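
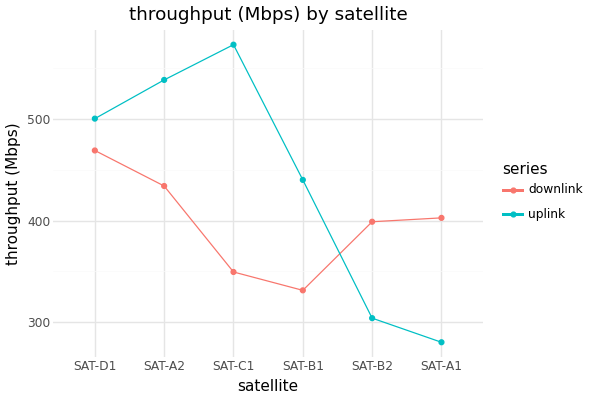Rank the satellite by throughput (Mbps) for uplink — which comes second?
SAT-A2

Top 3 for uplink: SAT-C1 ≈ 575, SAT-A2 ≈ 550, SAT-D1 ≈ 500.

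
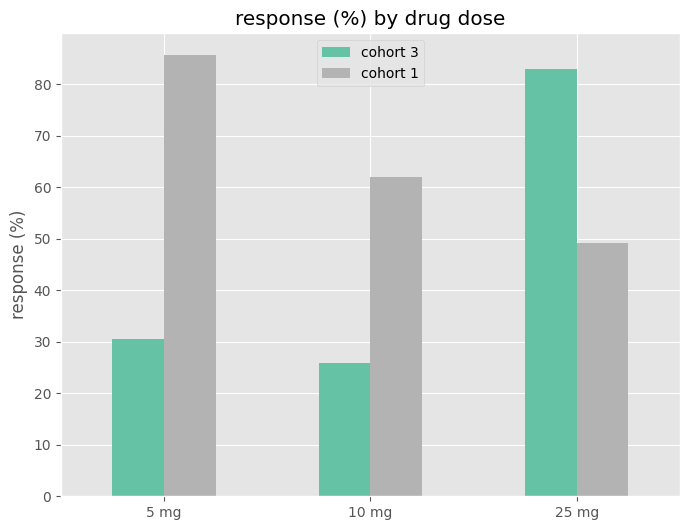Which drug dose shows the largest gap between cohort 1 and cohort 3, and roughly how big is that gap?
5 mg, ≈ 60 %

5 mg: cohort 1 ≈ 90, cohort 3 ≈ 30 → gap ≈ 60. Next-largest (10 mg) is only ≈ 30.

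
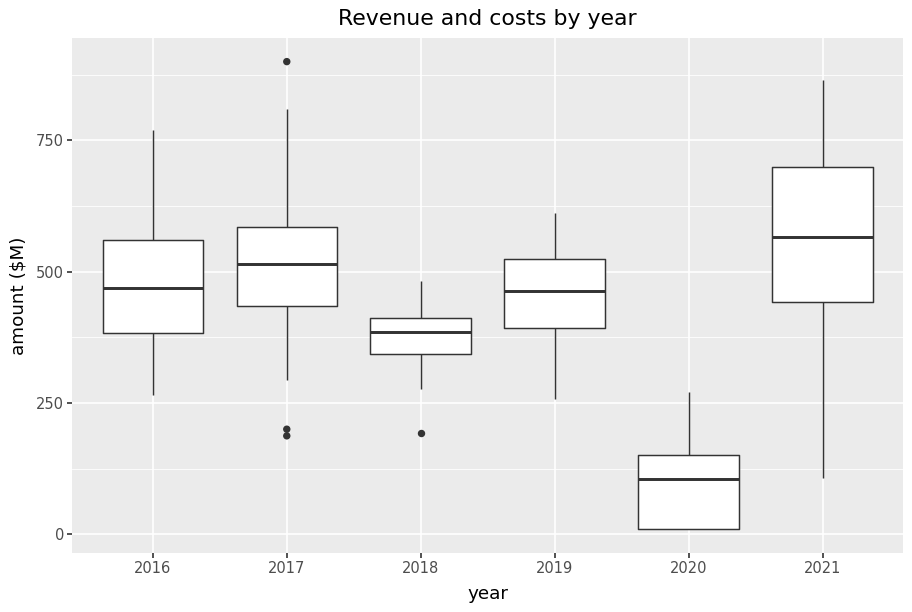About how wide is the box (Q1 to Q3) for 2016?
Q3 ≈ 550, Q1 ≈ 400; IQR ≈ 150.

≈ 150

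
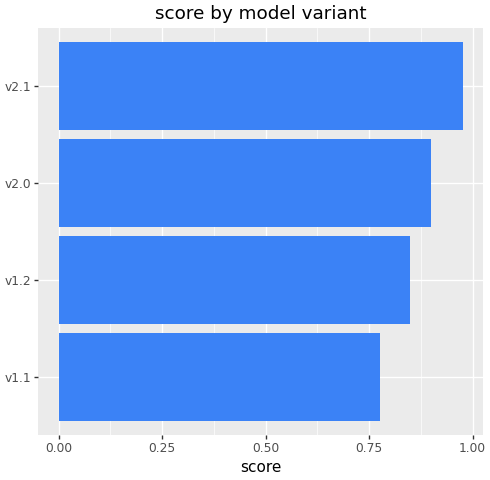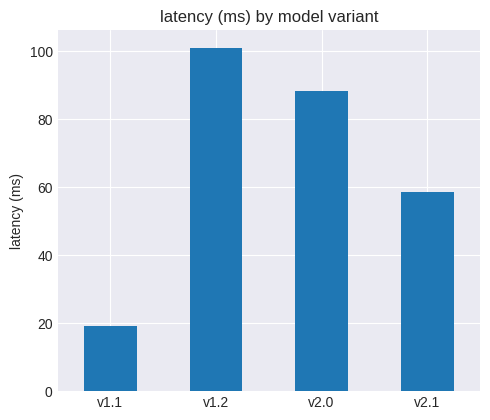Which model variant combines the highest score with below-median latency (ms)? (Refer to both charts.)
v2.1

Chart 2 median latency (ms) ≈ 70; below-median model variants: v1.1, v2.1. Among those, v2.1 has the highest score (≈ 1).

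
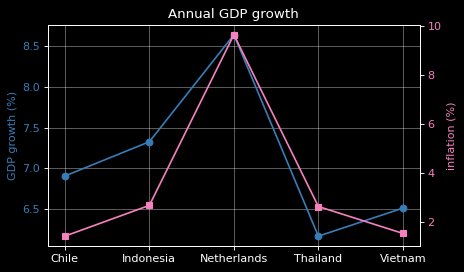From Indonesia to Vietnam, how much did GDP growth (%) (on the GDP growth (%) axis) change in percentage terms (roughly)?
≈ -13.3%

Indonesia ≈ 7.5, Vietnam ≈ 6.5; (6.5 − 7.5) / 7.5 ≈ -13.3%.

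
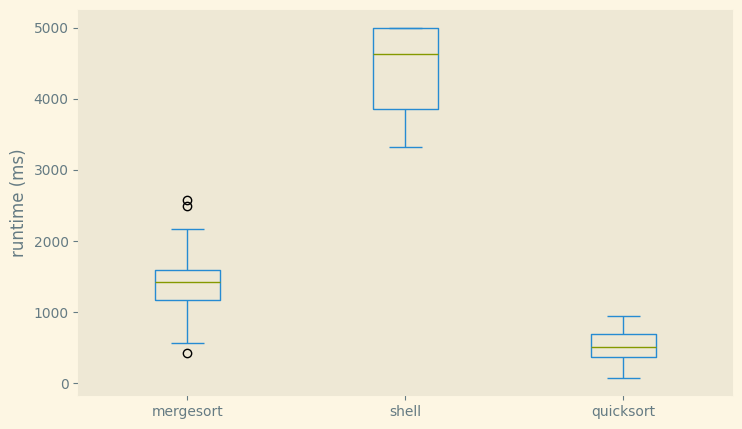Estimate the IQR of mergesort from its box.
Q3 ≈ 1500, Q1 ≈ 1000; IQR ≈ 500.

≈ 500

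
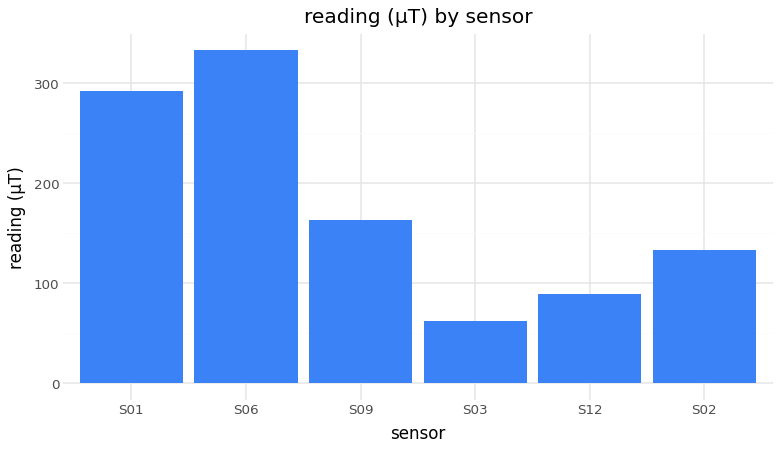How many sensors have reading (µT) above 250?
2

Above 250: S01, S06.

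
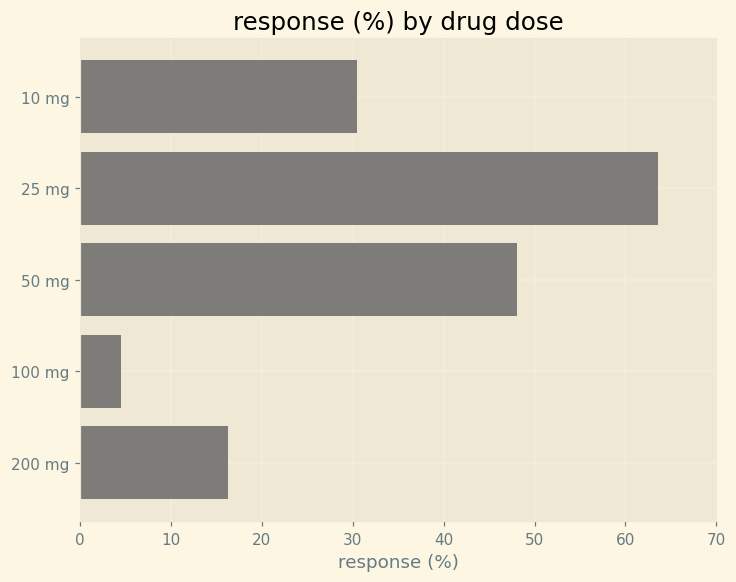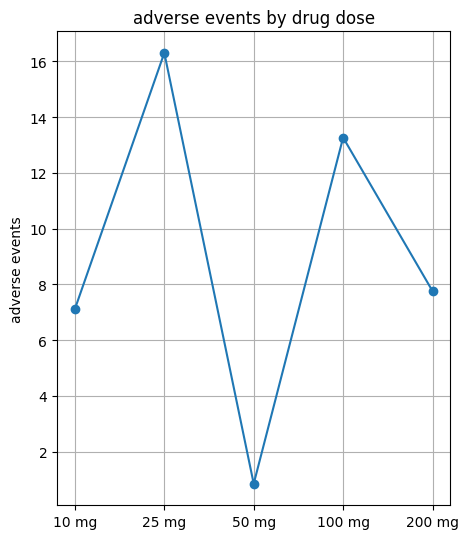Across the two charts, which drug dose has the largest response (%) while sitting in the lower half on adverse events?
Chart 2 median adverse events ≈ 8; below-median drug doses: 10 mg, 50 mg. Among those, 50 mg has the highest response (%) (≈ 50).

50 mg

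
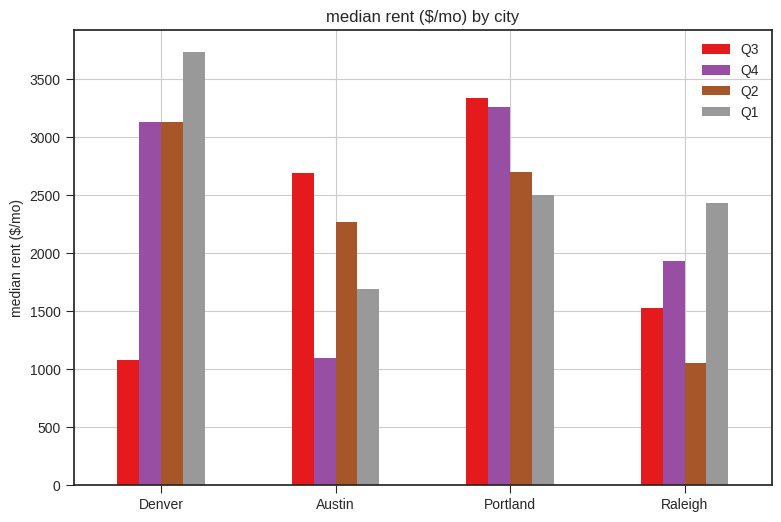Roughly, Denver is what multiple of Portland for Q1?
≈ 1.4×

Denver ≈ 3500, Portland ≈ 2500; 3500/2500 ≈ 1.4.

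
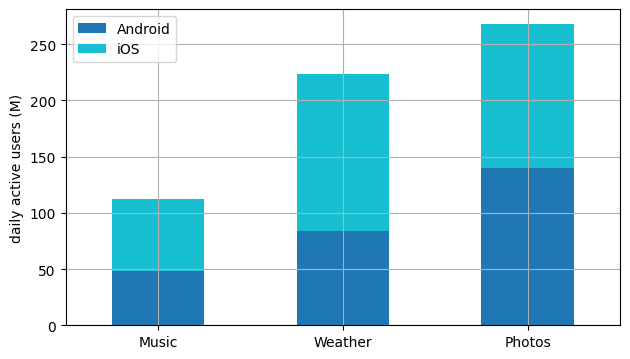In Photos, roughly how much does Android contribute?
Android top ≈ 150, bottom ≈ 0; segment ≈ 150.

≈ 150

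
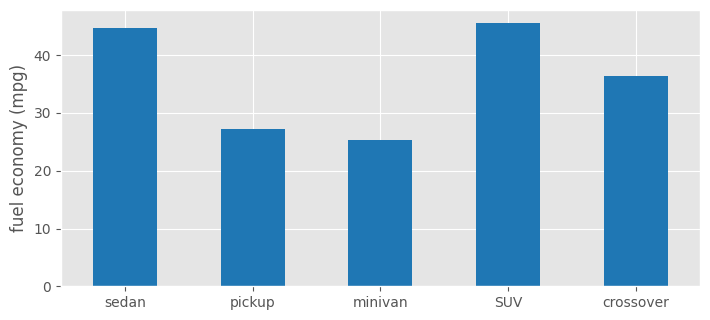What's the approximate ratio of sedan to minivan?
sedan ≈ 45, minivan ≈ 25; 45/25 ≈ 1.8.

≈ 1.8×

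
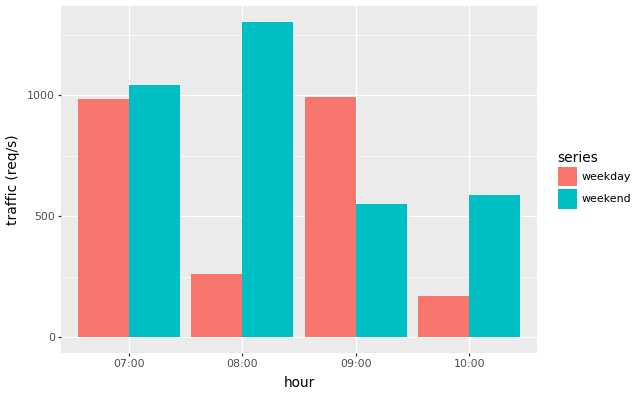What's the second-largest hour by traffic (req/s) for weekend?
Top 3 for weekend: 08:00 ≈ 1400, 07:00 ≈ 1000, 10:00 ≈ 600.

07:00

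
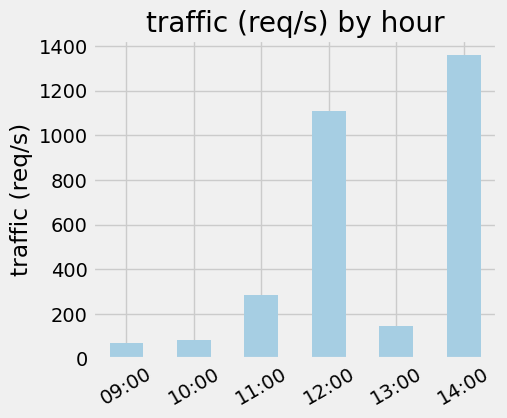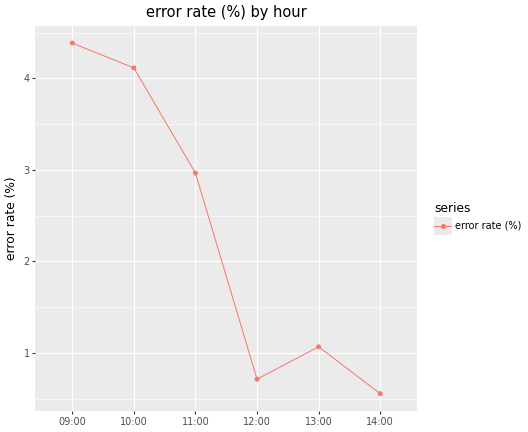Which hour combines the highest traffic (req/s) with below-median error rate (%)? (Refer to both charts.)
Chart 2 median error rate (%) ≈ 2; below-median hours: 12:00, 13:00, 14:00. Among those, 14:00 has the highest traffic (req/s) (≈ 1400).

14:00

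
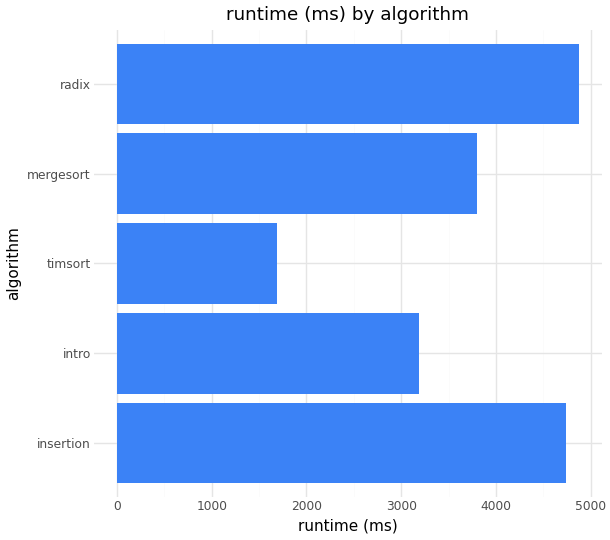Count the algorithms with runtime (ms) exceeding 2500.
Above 2500: insertion, intro, mergesort, radix.

4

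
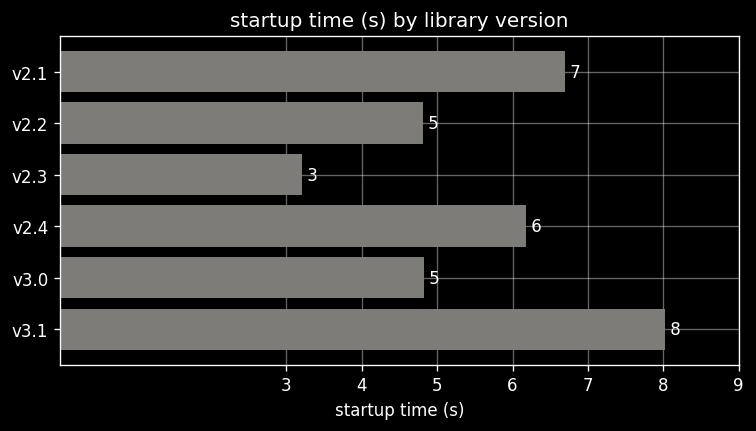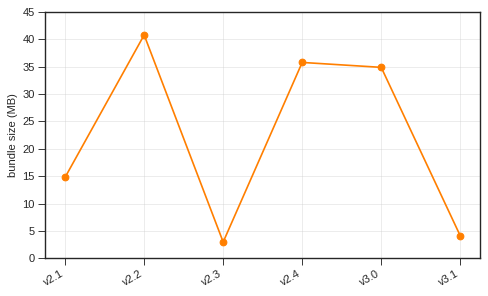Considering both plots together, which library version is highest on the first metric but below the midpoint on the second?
Chart 2 median bundle size (MB) ≈ 25; below-median library versions: v2.1, v2.3, v3.1. Among those, v3.1 has the highest startup time (s) (≈ 8).

v3.1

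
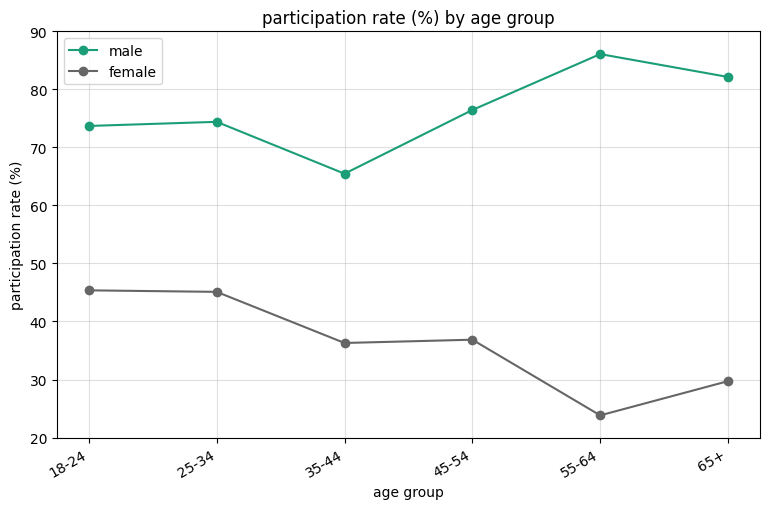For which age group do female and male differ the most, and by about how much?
55-64, ≈ 70 %

55-64: female ≈ 20, male ≈ 90 → gap ≈ 70. Next-largest (65+) is only ≈ 50.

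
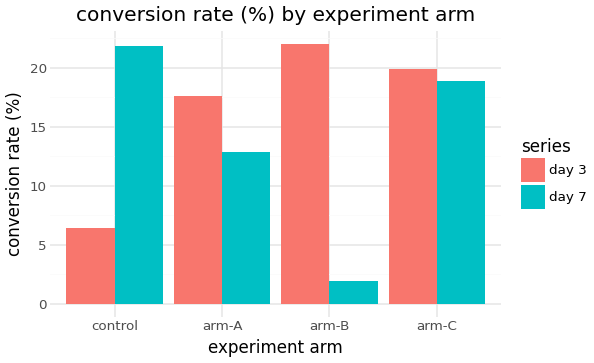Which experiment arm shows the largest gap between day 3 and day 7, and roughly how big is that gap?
arm-B, ≈ 20 %

arm-B: day 3 ≈ 22, day 7 ≈ 2 → gap ≈ 20. Next-largest (control) is only ≈ 16.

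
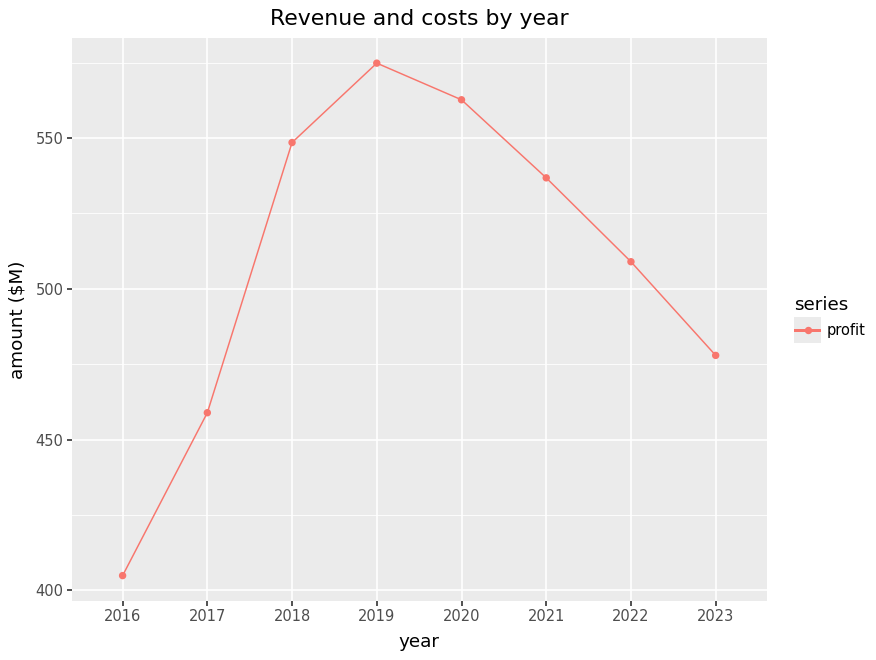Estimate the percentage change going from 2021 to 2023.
≈ -11.1%

2021 ≈ 540, 2023 ≈ 480; (480 − 540) / 540 ≈ -11.1%.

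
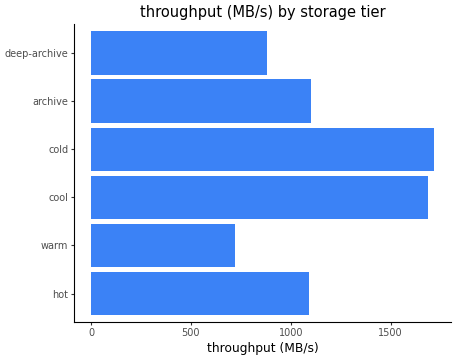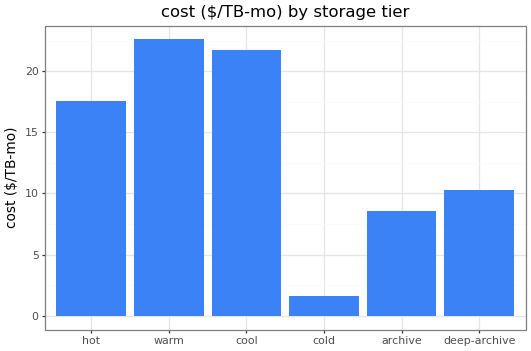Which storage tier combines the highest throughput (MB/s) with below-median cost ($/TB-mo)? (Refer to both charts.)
cold

Chart 2 median cost ($/TB-mo) ≈ 15; below-median storage tiers: cold, archive, deep-archive. Among those, cold has the highest throughput (MB/s) (≈ 1800).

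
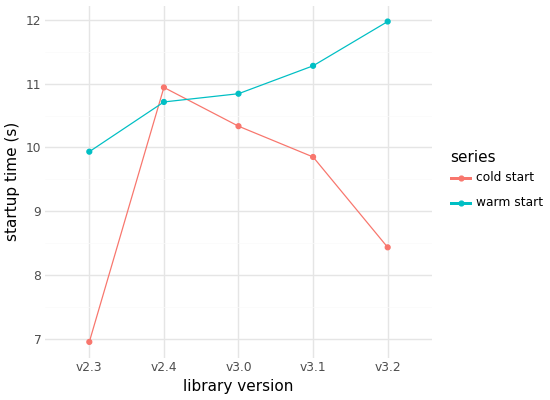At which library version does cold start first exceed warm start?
v2.4

v2.3: cold start ≈ 7.0 vs warm start ≈ 10.0 (not yet); v2.4: cold start ≈ 11.0 vs warm start ≈ 10.5 (first crossover).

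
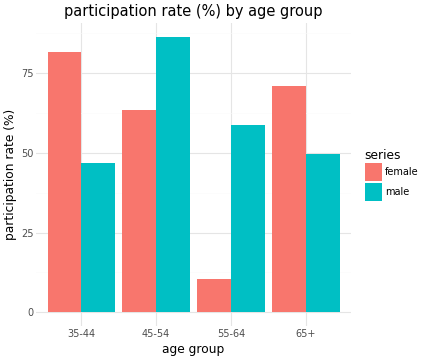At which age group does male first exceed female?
45-54

35-44: male ≈ 50 vs female ≈ 80 (not yet); 45-54: male ≈ 90 vs female ≈ 60 (first crossover).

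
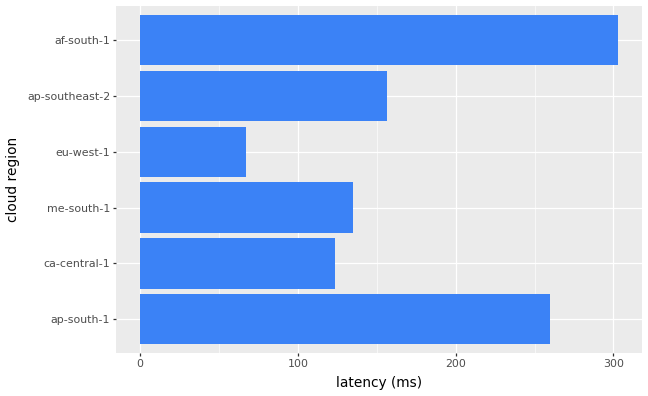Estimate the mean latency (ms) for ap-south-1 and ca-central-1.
≈ 175

(250 + 100) / 2 ≈ 175.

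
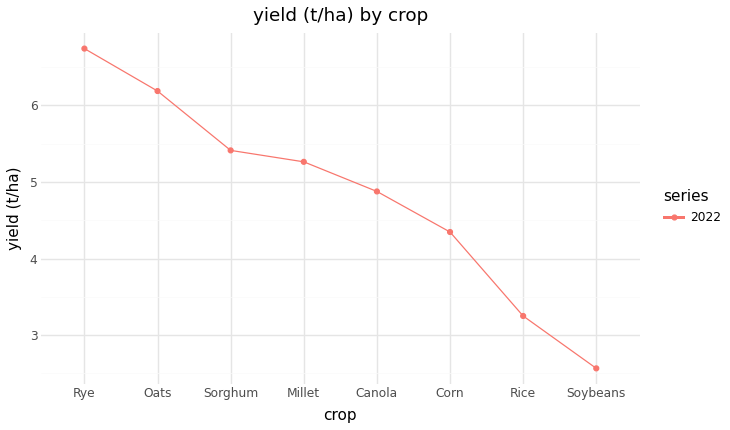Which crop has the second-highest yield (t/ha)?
Top 3: Rye ≈ 6.5, Oats ≈ 6.0, Sorghum ≈ 5.5.

Oats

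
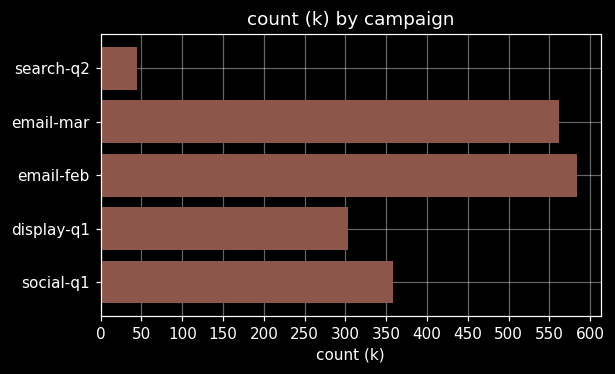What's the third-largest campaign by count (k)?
social-q1

Top 4: email-feb ≈ 600, email-mar ≈ 550, social-q1 ≈ 350, display-q1 ≈ 300.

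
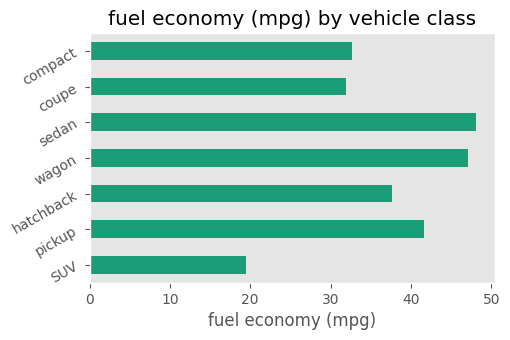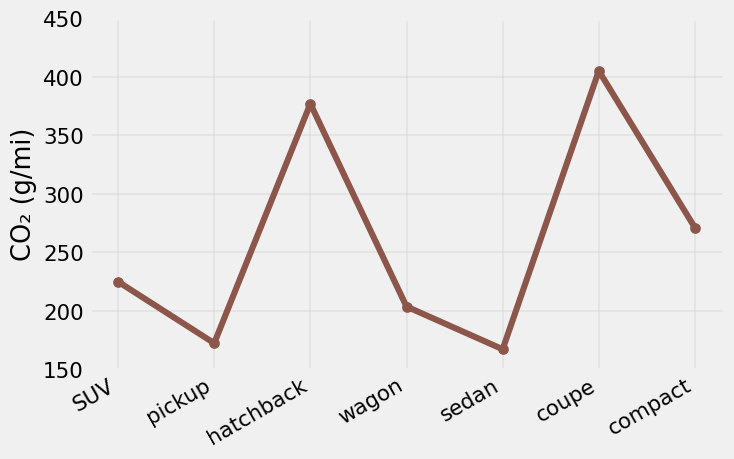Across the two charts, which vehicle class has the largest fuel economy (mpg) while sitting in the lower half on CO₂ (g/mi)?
sedan

Chart 2 median CO₂ (g/mi) ≈ 250; below-median vehicle classes: pickup, wagon, sedan. Among those, sedan has the highest fuel economy (mpg) (≈ 50).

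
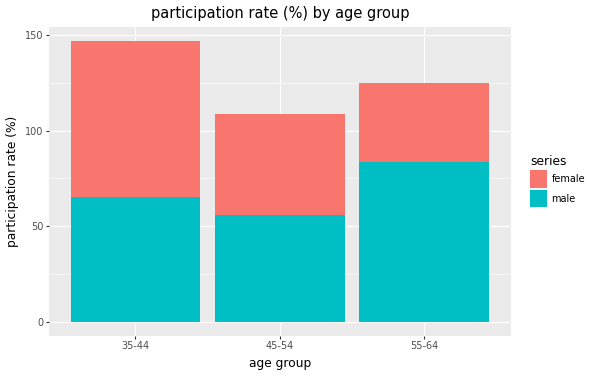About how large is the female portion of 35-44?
female top ≈ 140, bottom ≈ 60; segment ≈ 80.

≈ 80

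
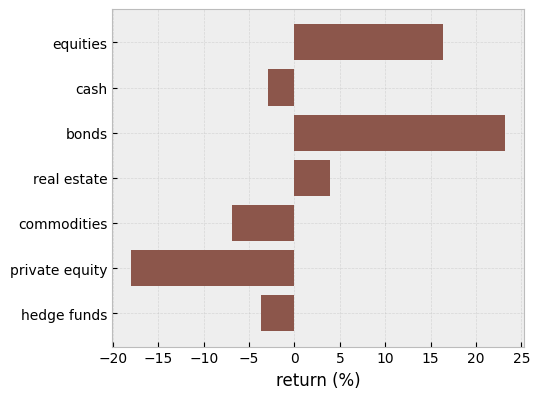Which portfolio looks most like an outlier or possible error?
bonds

bonds ≈ 25; the rest sit between ≈ -20 and ≈ 15.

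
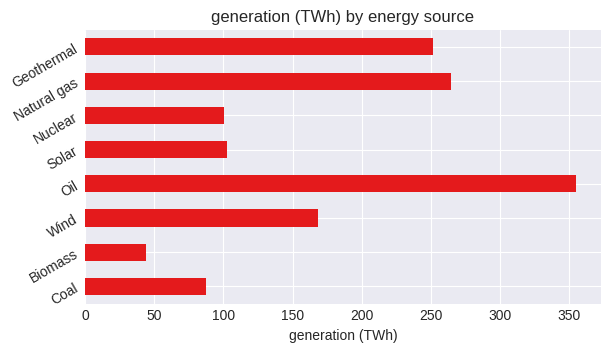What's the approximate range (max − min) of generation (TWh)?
Max Oil ≈ 350, min Biomass ≈ 50; range ≈ 300.

≈ 300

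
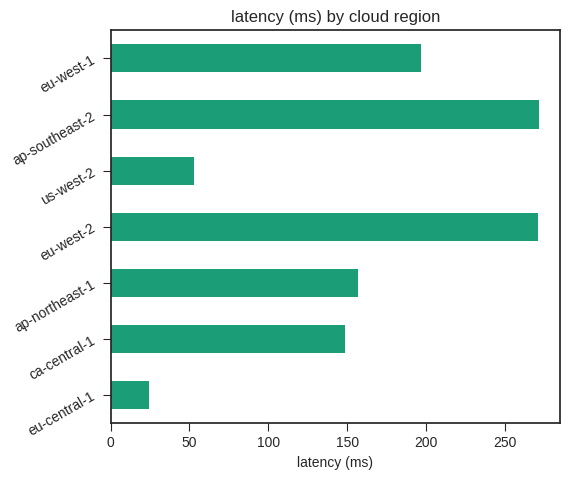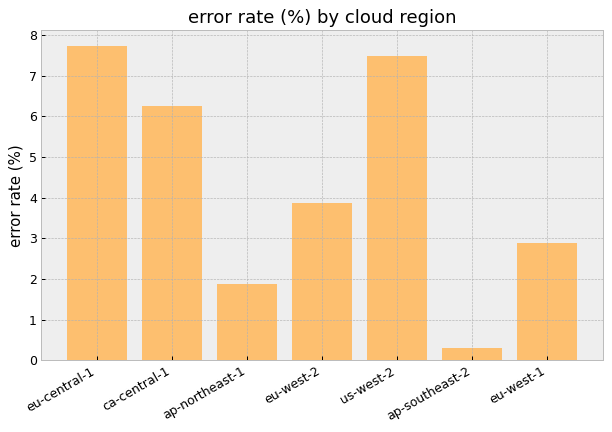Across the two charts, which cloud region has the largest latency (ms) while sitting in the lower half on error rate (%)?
Chart 2 median error rate (%) ≈ 4; below-median cloud regions: ap-northeast-1, ap-southeast-2, eu-west-1. Among those, ap-southeast-2 has the highest latency (ms) (≈ 275).

ap-southeast-2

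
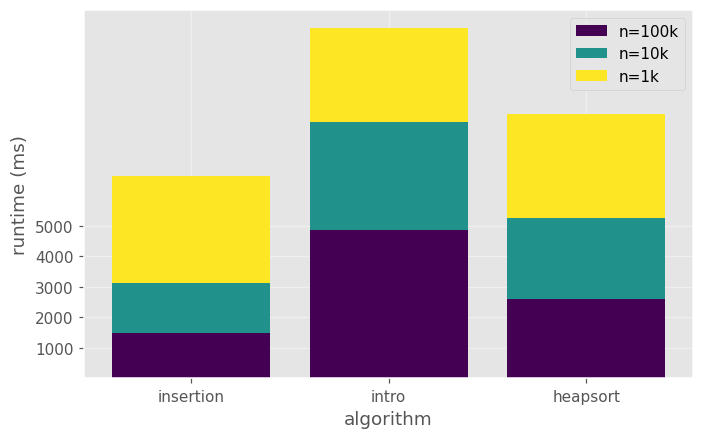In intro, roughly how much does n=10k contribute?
n=10k top ≈ 8000, bottom ≈ 5000; segment ≈ 3000.

≈ 3000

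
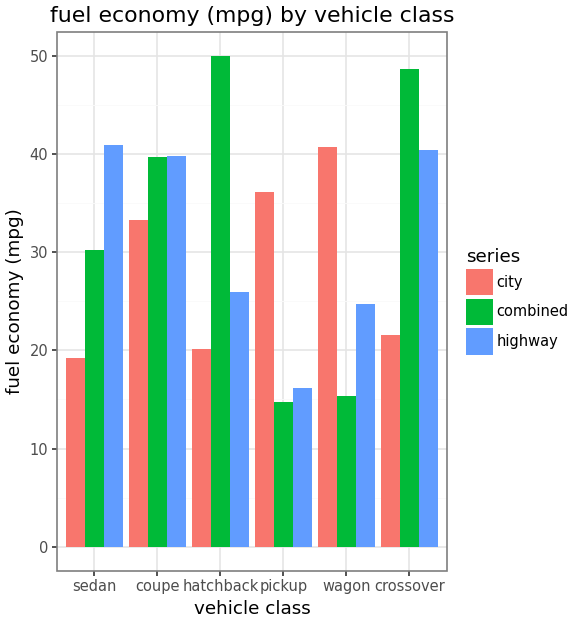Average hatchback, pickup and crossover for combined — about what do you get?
(50 + 15 + 50) / 3 ≈ 38.

≈ 38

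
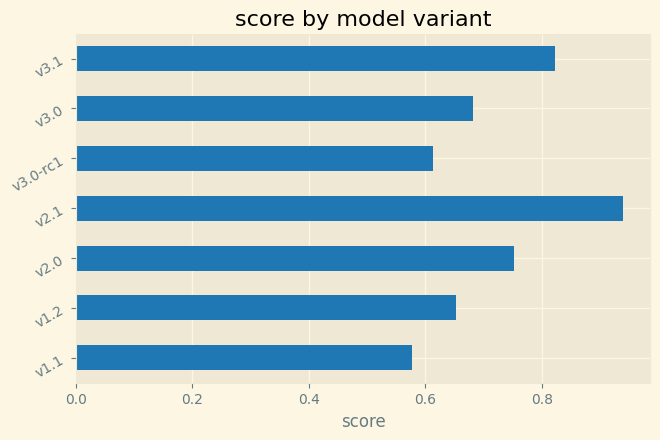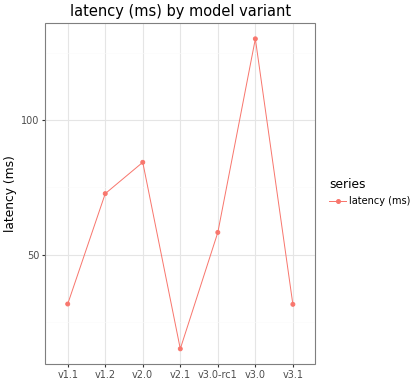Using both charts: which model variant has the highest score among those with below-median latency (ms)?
Chart 2 median latency (ms) ≈ 60; below-median model variants: v1.1, v2.1, v3.1. Among those, v2.1 has the highest score (≈ 0.9).

v2.1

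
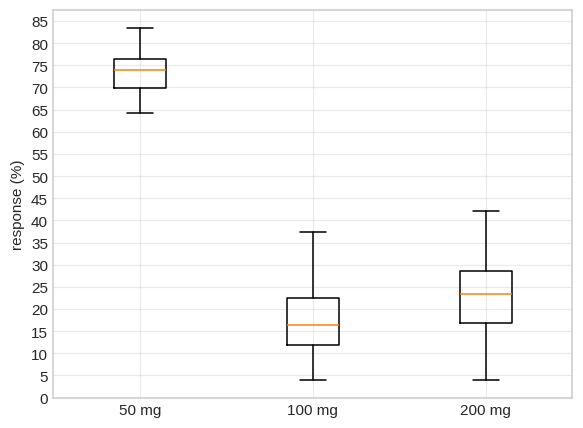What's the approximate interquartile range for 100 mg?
Q3 ≈ 20, Q1 ≈ 10; IQR ≈ 10.

≈ 10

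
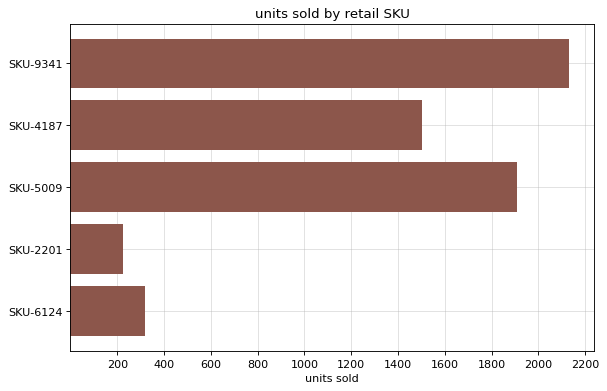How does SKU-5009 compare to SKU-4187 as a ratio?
SKU-5009 ≈ 2000, SKU-4187 ≈ 1600; 2000/1600 ≈ 1.25.

≈ 1.25×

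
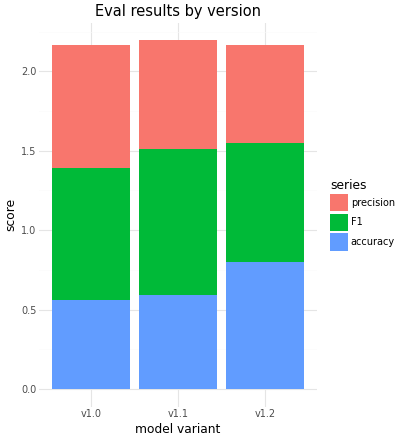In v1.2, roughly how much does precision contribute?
≈ 0.6

precision top ≈ 2.2, bottom ≈ 1.6; segment ≈ 0.6.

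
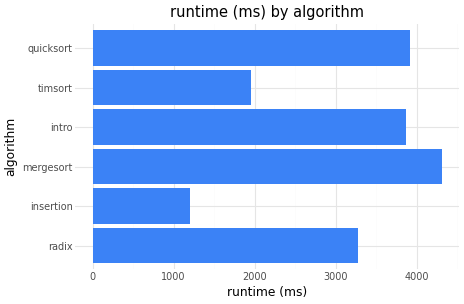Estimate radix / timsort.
≈ 1.75×

radix ≈ 3500, timsort ≈ 2000; 3500/2000 ≈ 1.75.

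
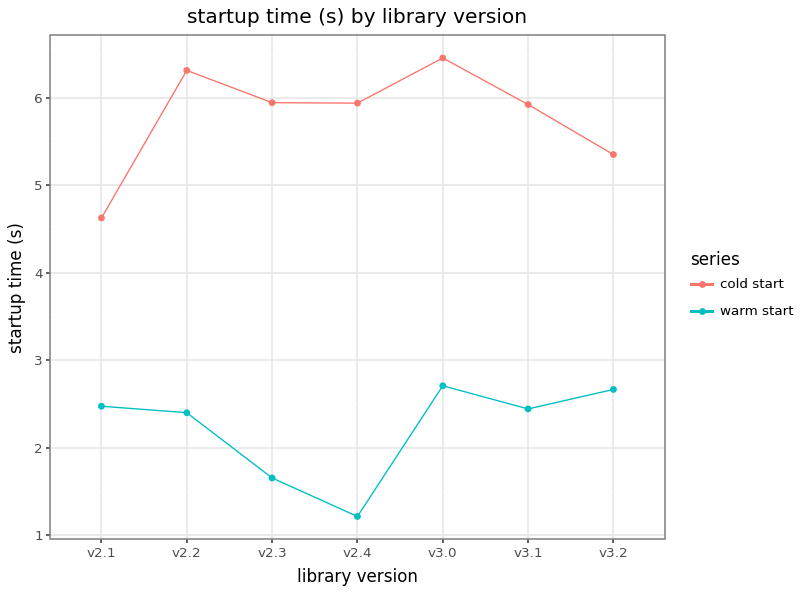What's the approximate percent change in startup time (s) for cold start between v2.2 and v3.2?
≈ -15.4%

v2.2 ≈ 6.5, v3.2 ≈ 5.5; (5.5 − 6.5) / 6.5 ≈ -15.4%.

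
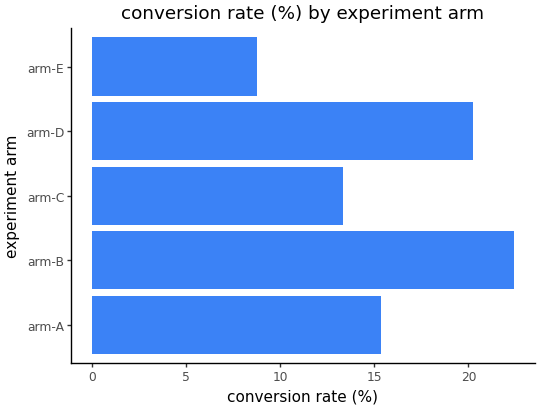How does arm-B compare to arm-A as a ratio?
arm-B ≈ 22, arm-A ≈ 16; 22/16 ≈ 1.38.

≈ 1.38×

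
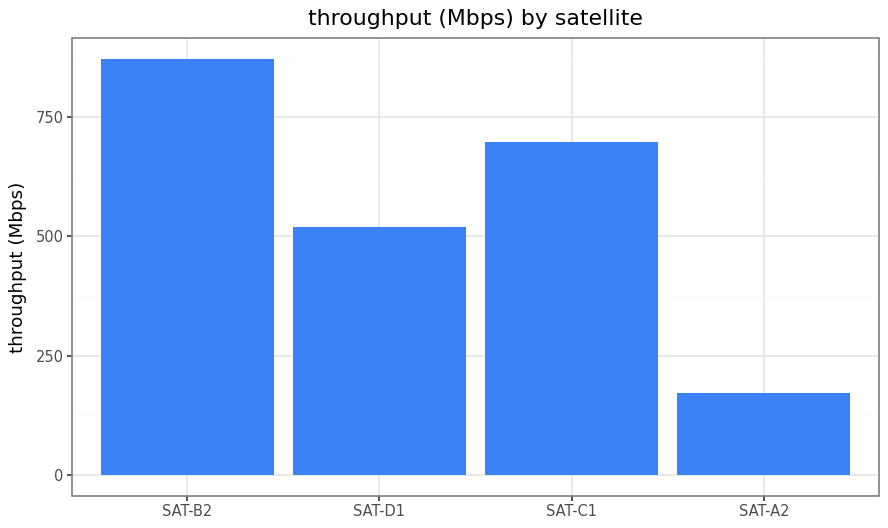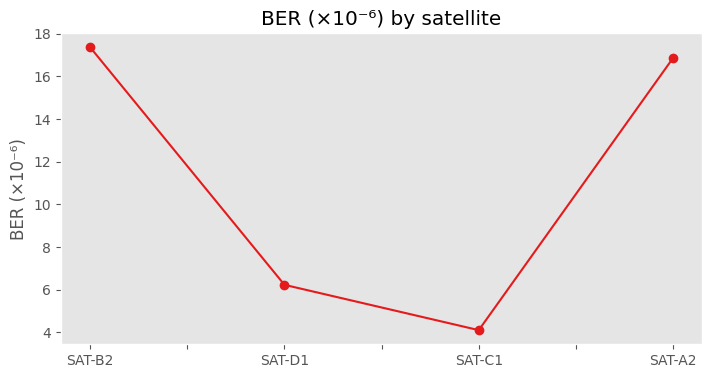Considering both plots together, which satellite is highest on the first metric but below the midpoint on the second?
Chart 2 median BER (×10⁻⁶) ≈ 12; below-median satellites: SAT-D1, SAT-C1. Among those, SAT-C1 has the highest throughput (Mbps) (≈ 700).

SAT-C1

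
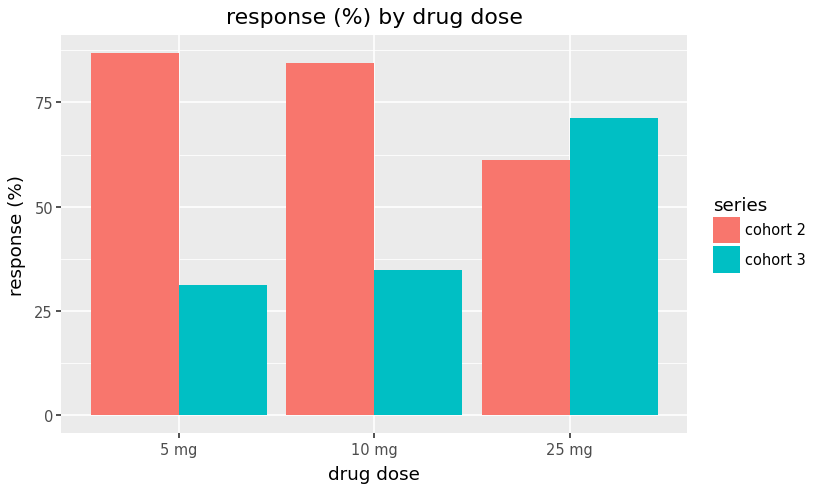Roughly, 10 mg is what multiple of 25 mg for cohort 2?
10 mg ≈ 80, 25 mg ≈ 60; 80/60 ≈ 1.33.

≈ 1.33×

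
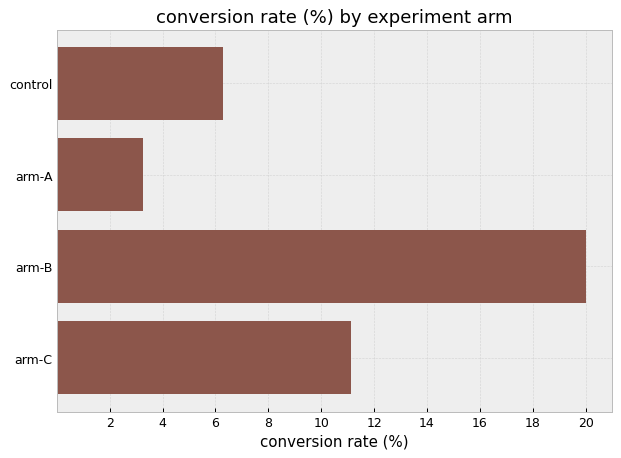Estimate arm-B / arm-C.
arm-B ≈ 20, arm-C ≈ 12; 20/12 ≈ 1.67.

≈ 1.67×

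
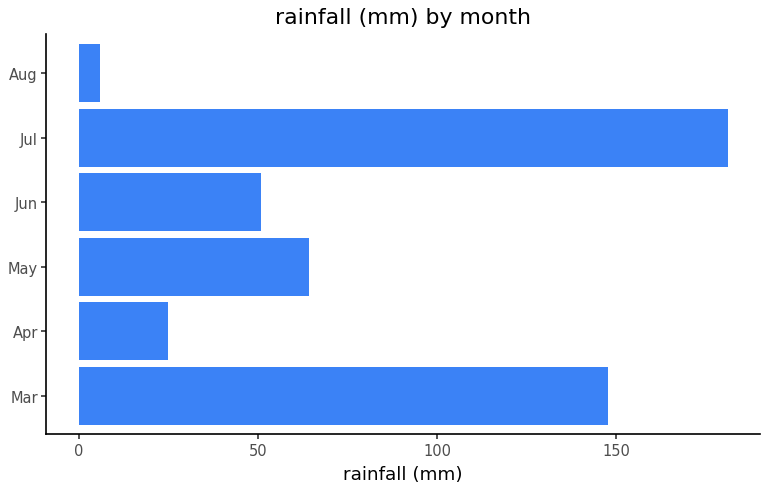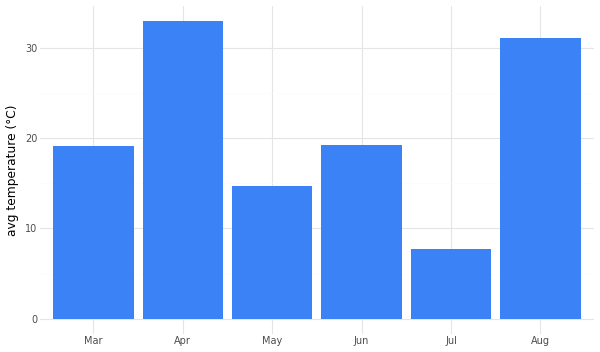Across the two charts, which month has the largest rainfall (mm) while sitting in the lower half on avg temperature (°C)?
Chart 2 median avg temperature (°C) ≈ 20; below-median months: Mar, May, Jul. Among those, Jul has the highest rainfall (mm) (≈ 180).

Jul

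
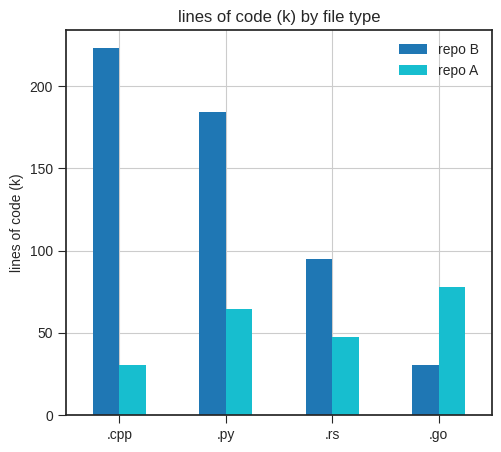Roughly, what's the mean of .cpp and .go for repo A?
≈ 60

(40 + 80) / 2 ≈ 60.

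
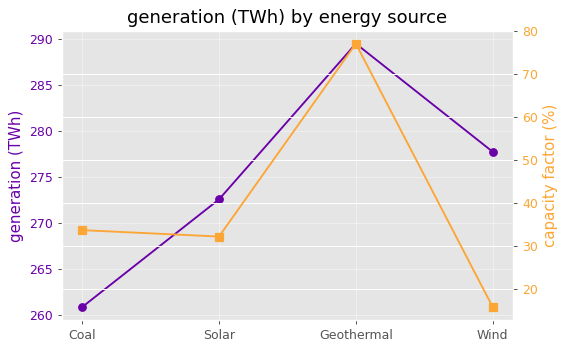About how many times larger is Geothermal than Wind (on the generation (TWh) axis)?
≈ 1.04×

Geothermal ≈ 290, Wind ≈ 280; 290/280 ≈ 1.04.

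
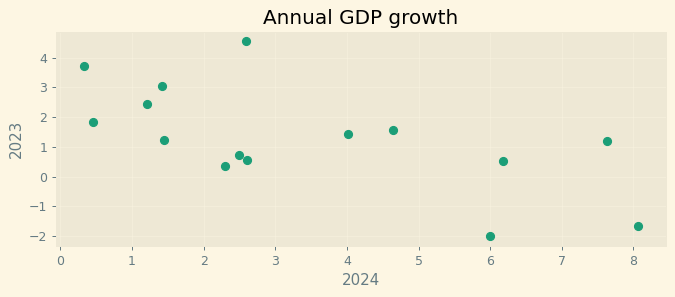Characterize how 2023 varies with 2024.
negative, moderate

Points are negatively correlated; moderate (|r| ≈ 0.6).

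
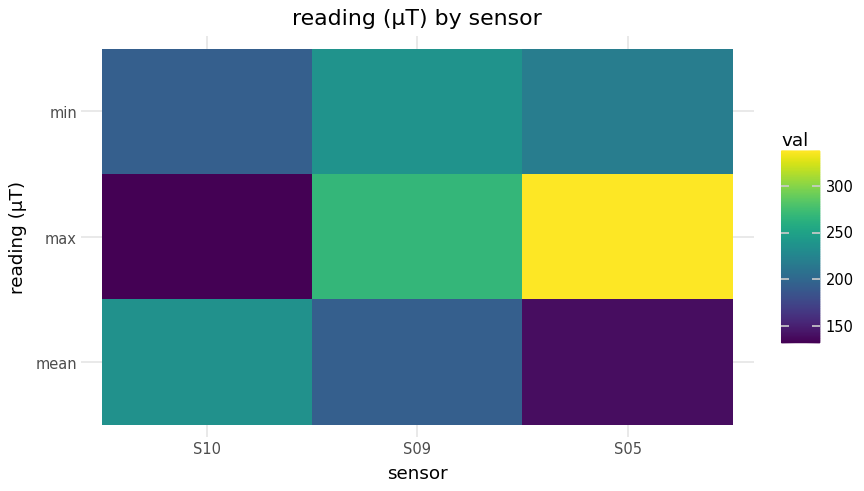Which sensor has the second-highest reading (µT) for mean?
Top 3 for mean: S10 ≈ 240, S09 ≈ 200, S05 ≈ 140.

S09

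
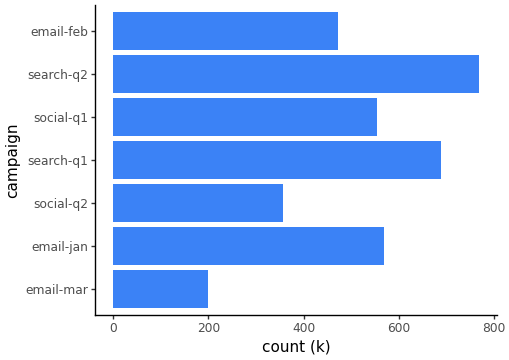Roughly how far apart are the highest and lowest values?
Max search-q2 ≈ 800, min email-mar ≈ 200; range ≈ 600.

≈ 600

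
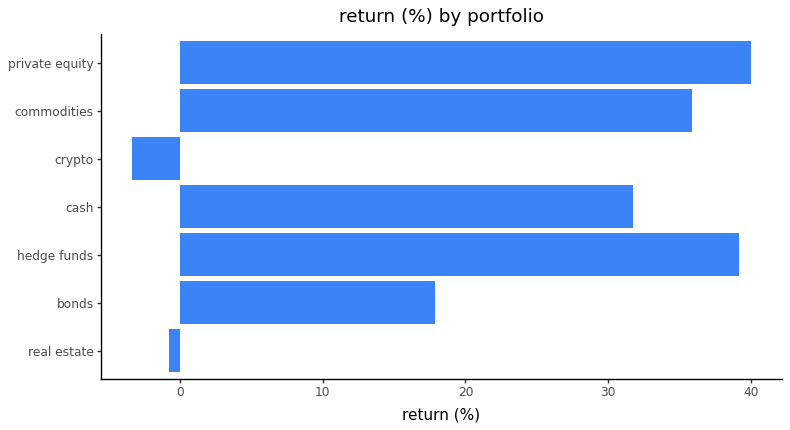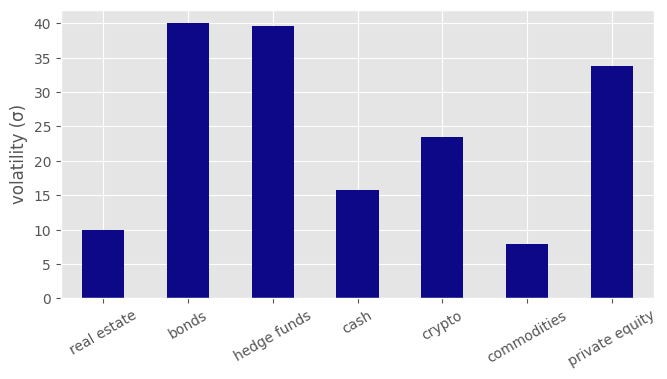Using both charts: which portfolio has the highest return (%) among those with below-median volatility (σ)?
Chart 2 median volatility (σ) ≈ 25; below-median portfolios: real estate, cash, commodities. Among those, commodities has the highest return (%) (≈ 35).

commodities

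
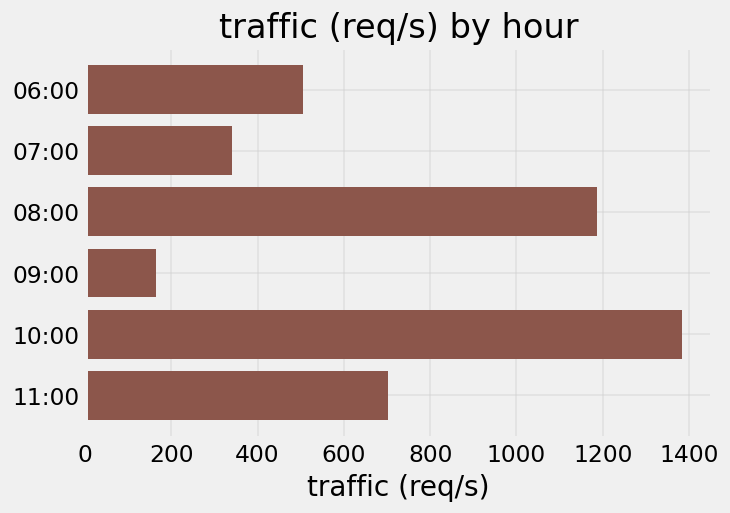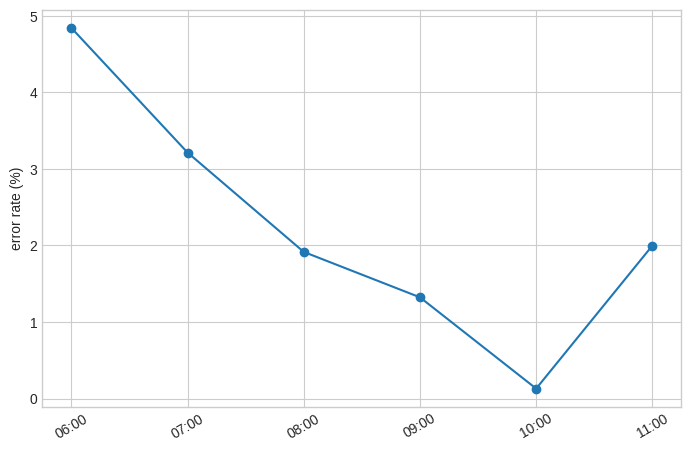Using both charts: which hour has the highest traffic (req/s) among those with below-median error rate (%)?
10:00

Chart 2 median error rate (%) ≈ 2; below-median hours: 08:00, 09:00, 10:00. Among those, 10:00 has the highest traffic (req/s) (≈ 1400).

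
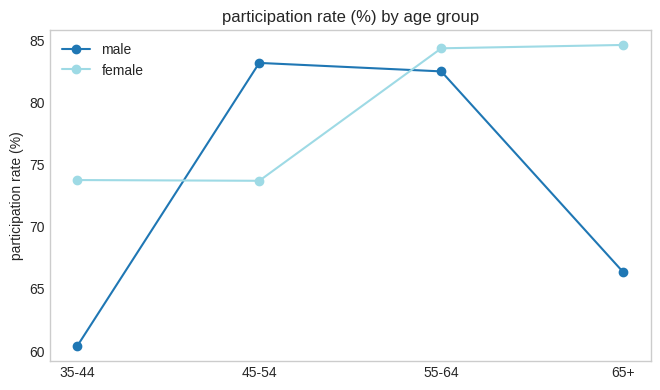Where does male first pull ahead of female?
45-54

35-44: male ≈ 60 vs female ≈ 75 (not yet); 45-54: male ≈ 85 vs female ≈ 75 (first crossover).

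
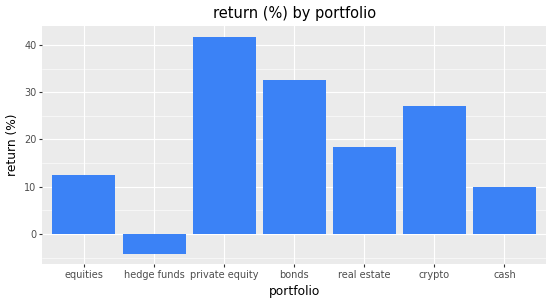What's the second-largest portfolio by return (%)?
bonds

Top 3: private equity ≈ 40, bonds ≈ 35, crypto ≈ 25.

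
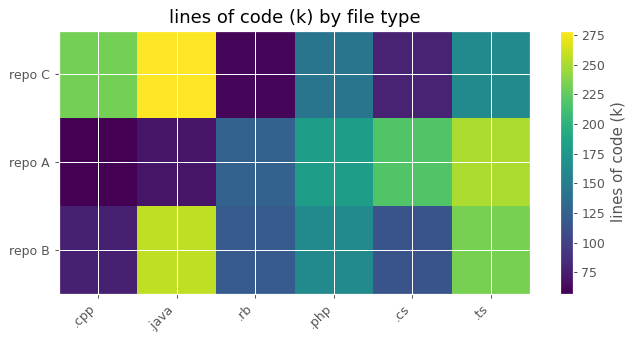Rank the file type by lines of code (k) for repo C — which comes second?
Top 3 for repo C: .java ≈ 280, .cpp ≈ 240, .ts ≈ 160.

.cpp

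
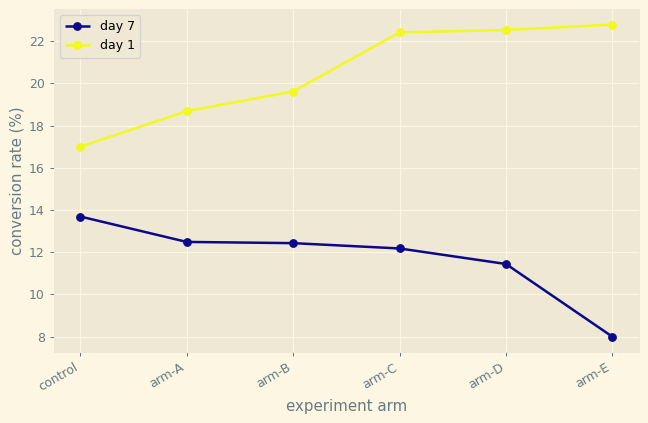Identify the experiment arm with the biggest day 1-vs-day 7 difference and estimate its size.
arm-E, ≈ 14 %

arm-E: day 1 ≈ 22, day 7 ≈ 8 → gap ≈ 14. Next-largest (arm-D) is only ≈ 10.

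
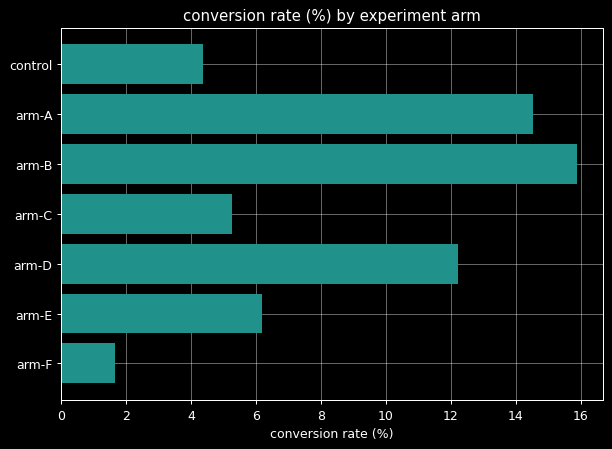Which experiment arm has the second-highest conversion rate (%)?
Top 3: arm-B ≈ 16, arm-A ≈ 14, arm-D ≈ 12.

arm-A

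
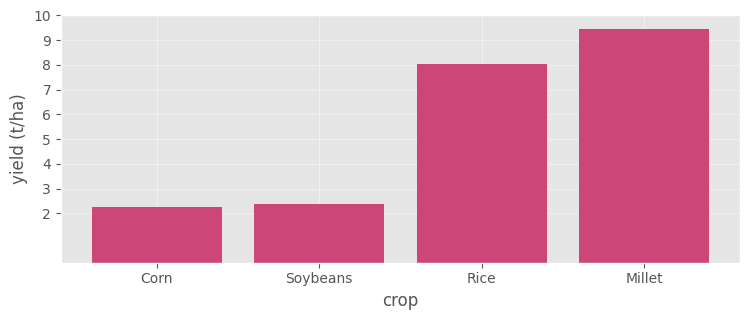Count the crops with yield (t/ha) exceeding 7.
Above 7: Rice, Millet.

2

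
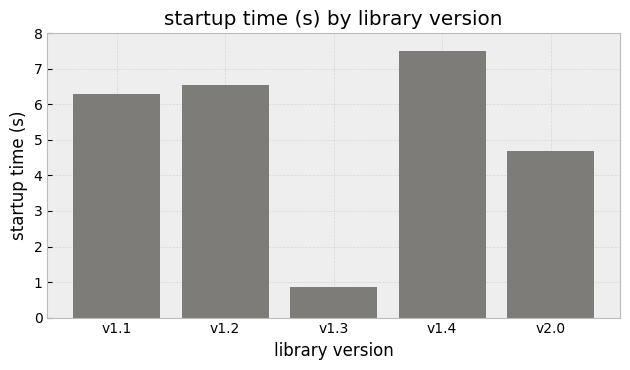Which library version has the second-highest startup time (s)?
v1.2

Top 3: v1.4 ≈ 8, v1.2 ≈ 7, v1.1 ≈ 6.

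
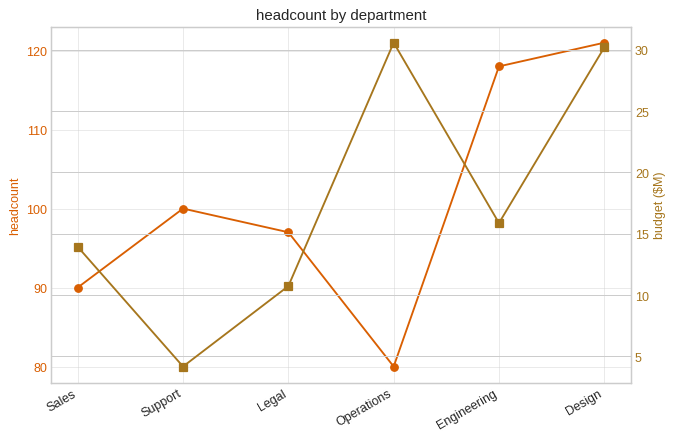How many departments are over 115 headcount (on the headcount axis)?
2

Above 115: Engineering, Design.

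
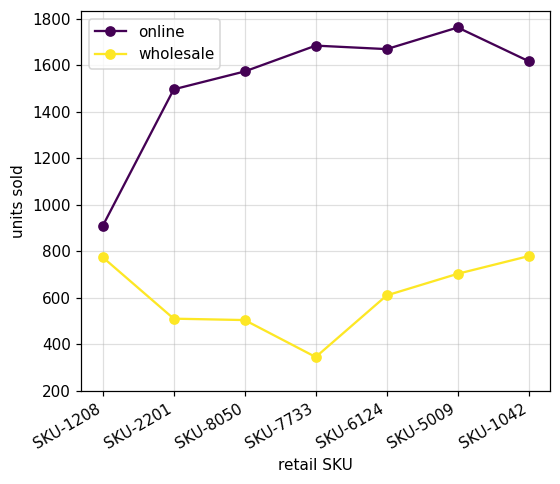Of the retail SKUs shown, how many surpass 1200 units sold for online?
6

Above 1200: SKU-2201, SKU-8050, SKU-7733, SKU-6124, SKU-5009, SKU-1042.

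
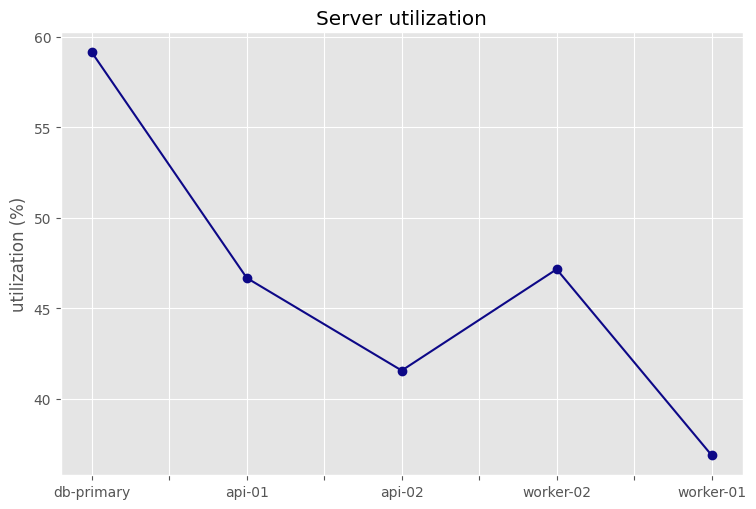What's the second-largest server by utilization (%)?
worker-02

Top 3: db-primary ≈ 60, worker-02 ≈ 48, api-01 ≈ 46.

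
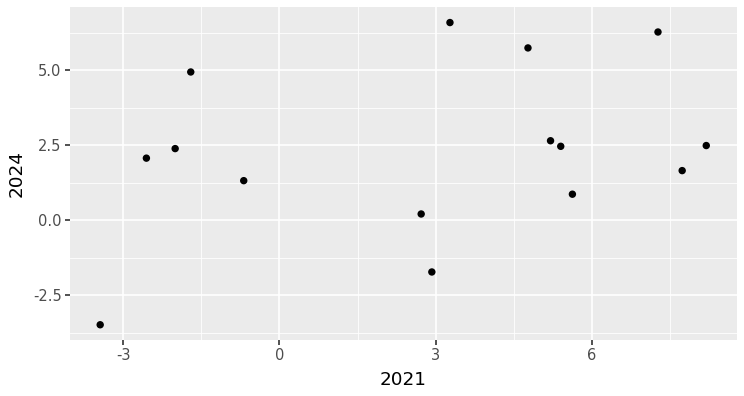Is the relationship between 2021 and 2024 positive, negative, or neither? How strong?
Points are positively correlated; weak (|r| ≈ 0.3).

positive, weak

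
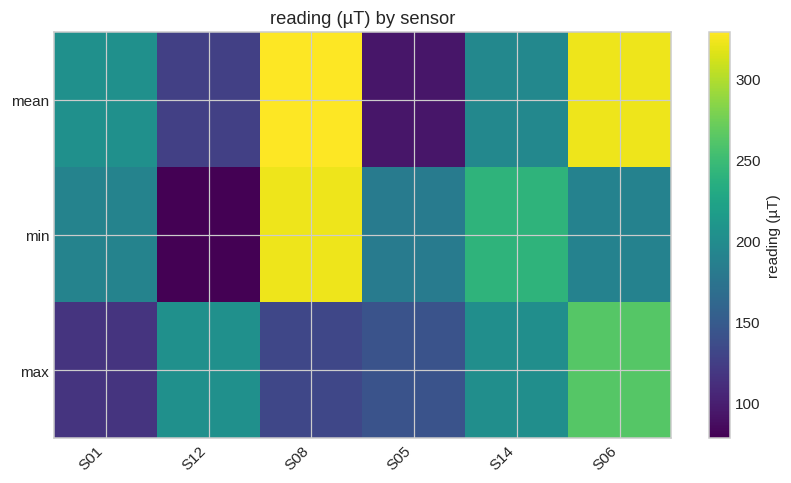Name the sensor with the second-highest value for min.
S14

Top 3 for min: S08 ≈ 325, S14 ≈ 250, S01 ≈ 200.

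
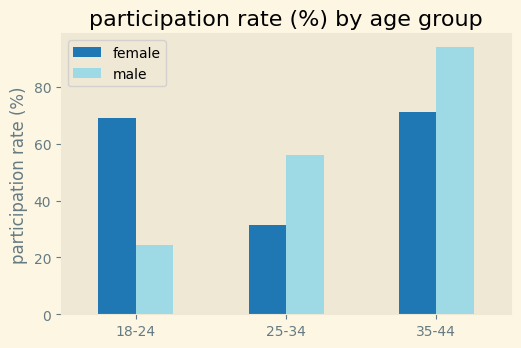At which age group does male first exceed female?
25-34

18-24: male ≈ 20 vs female ≈ 70 (not yet); 25-34: male ≈ 60 vs female ≈ 30 (first crossover).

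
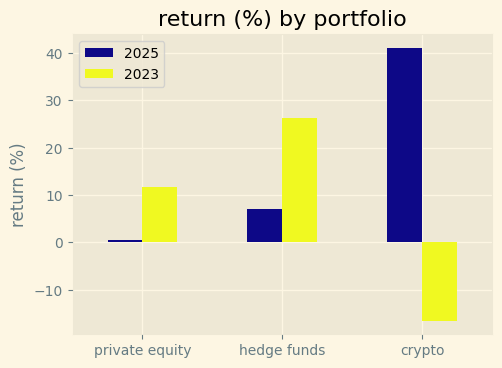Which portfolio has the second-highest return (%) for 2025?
Top 3 for 2025: crypto ≈ 40, hedge funds ≈ 5, private equity ≈ 0.

hedge funds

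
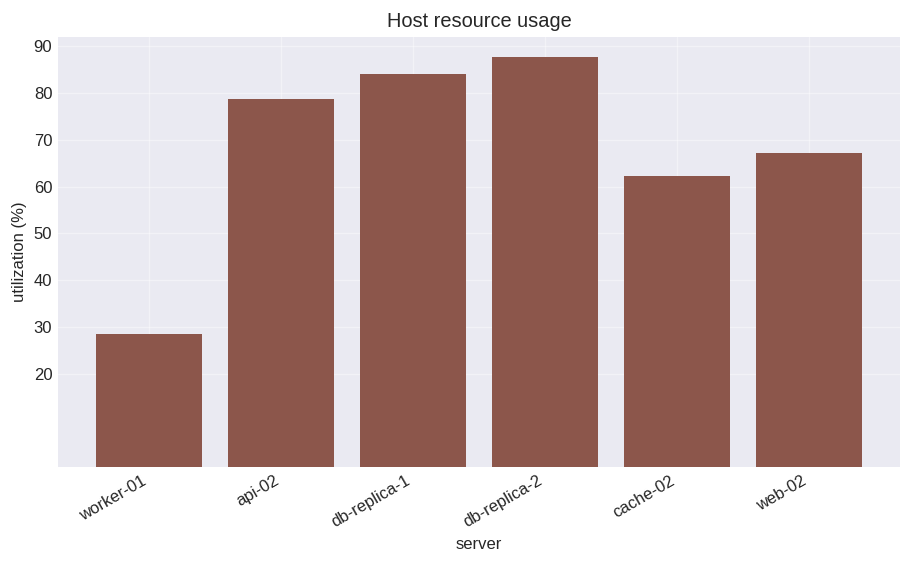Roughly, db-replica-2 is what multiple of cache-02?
≈ 1.5×

db-replica-2 ≈ 90, cache-02 ≈ 60; 90/60 ≈ 1.5.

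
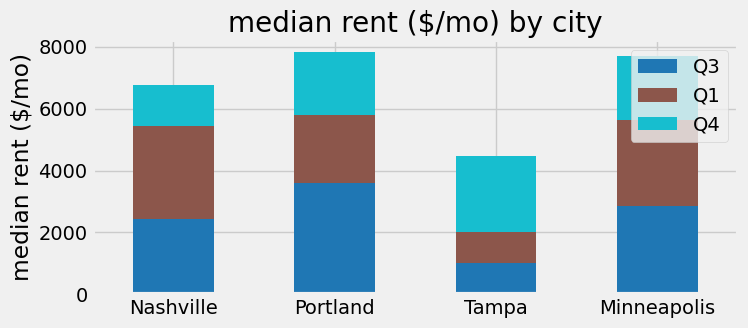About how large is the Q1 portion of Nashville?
Q1 top ≈ 5000, bottom ≈ 2000; segment ≈ 3000.

≈ 3000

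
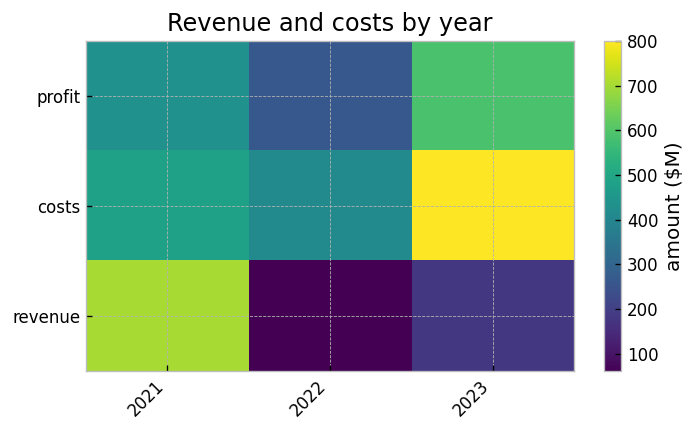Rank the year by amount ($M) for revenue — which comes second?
2023

Top 3 for revenue: 2021 ≈ 700, 2023 ≈ 200, 2022 ≈ 100.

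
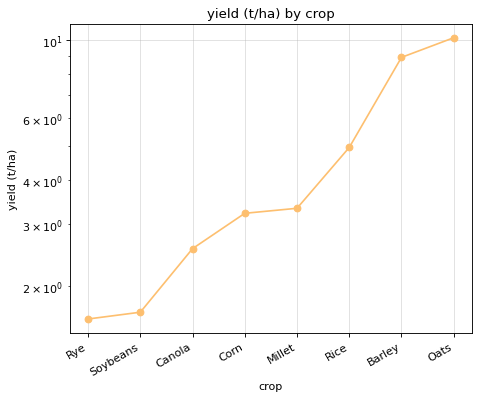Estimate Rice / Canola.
Rice ≈ 5, Canola ≈ 3; 5/3 ≈ 1.67.

≈ 1.67×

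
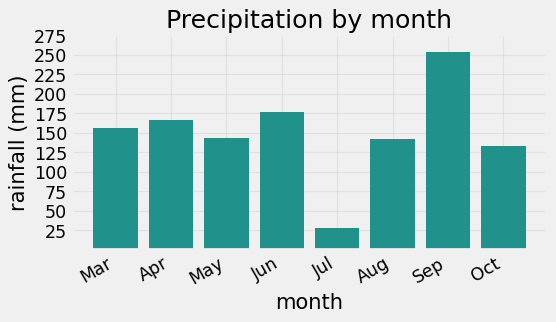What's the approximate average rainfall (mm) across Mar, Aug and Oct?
(150 + 150 + 125) / 3 ≈ 142.

≈ 142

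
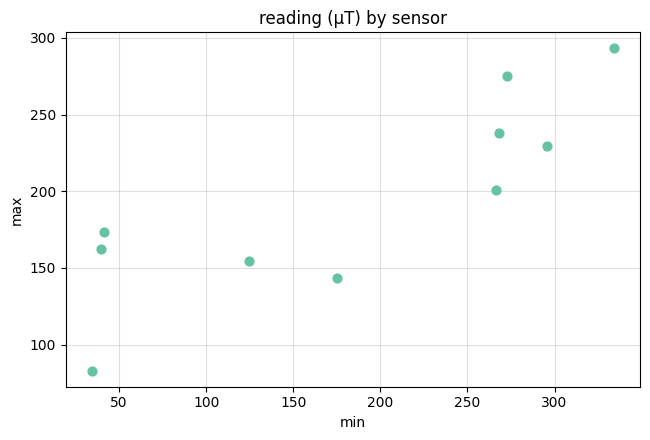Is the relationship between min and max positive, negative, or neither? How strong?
Points are positively correlated; strong (|r| ≈ 0.8).

positive, strong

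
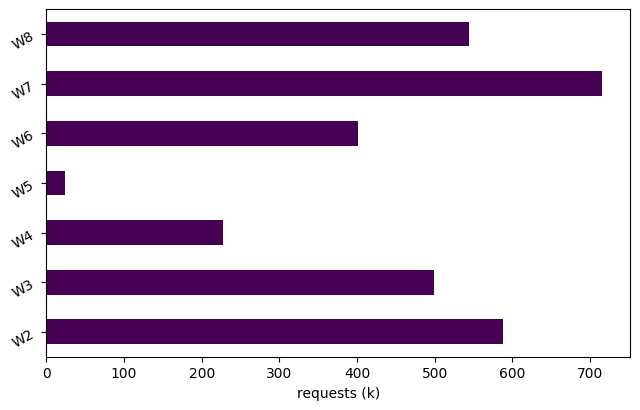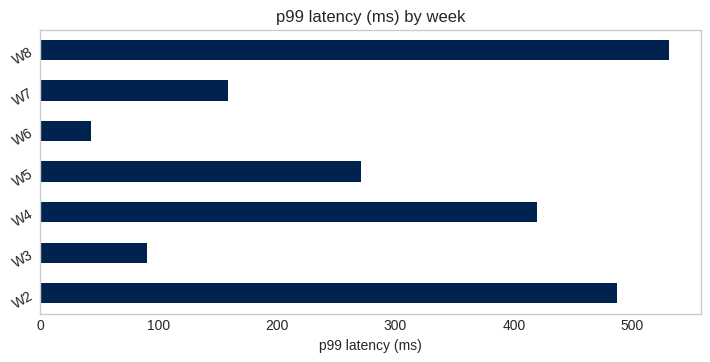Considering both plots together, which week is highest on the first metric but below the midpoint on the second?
Chart 2 median p99 latency (ms) ≈ 250; below-median weeks: W3, W6, W7. Among those, W7 has the highest requests (k) (≈ 700).

W7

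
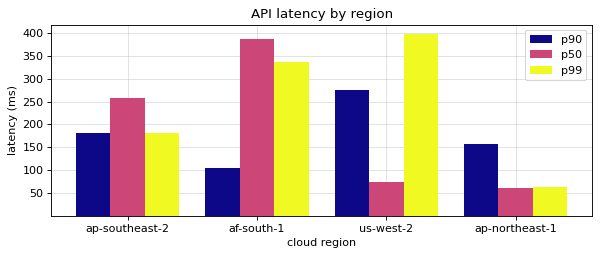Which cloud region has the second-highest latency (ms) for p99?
Top 3 for p99: us-west-2 ≈ 400, af-south-1 ≈ 350, ap-southeast-2 ≈ 200.

af-south-1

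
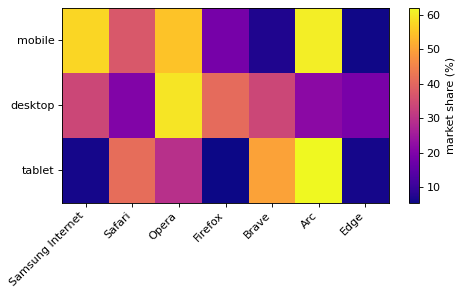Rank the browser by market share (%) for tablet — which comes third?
Top 4 for tablet: Arc ≈ 60, Brave ≈ 50, Safari ≈ 40, Opera ≈ 30.

Safari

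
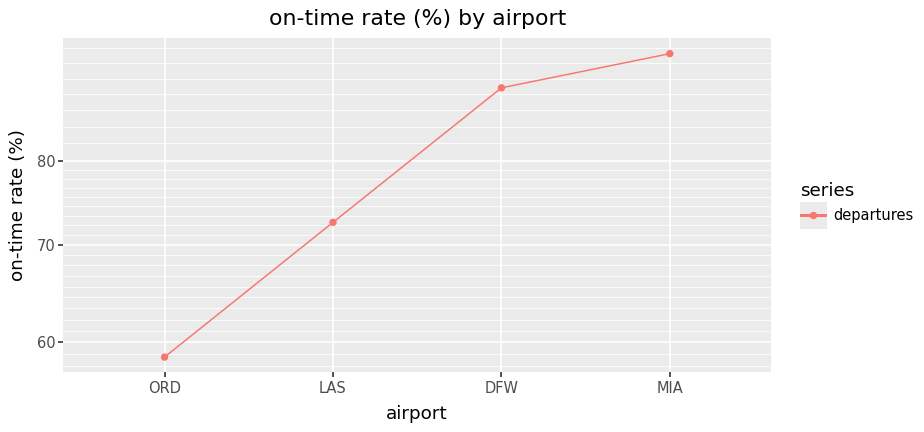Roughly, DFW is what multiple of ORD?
≈ 1.5×

DFW ≈ 90, ORD ≈ 60; 90/60 ≈ 1.5.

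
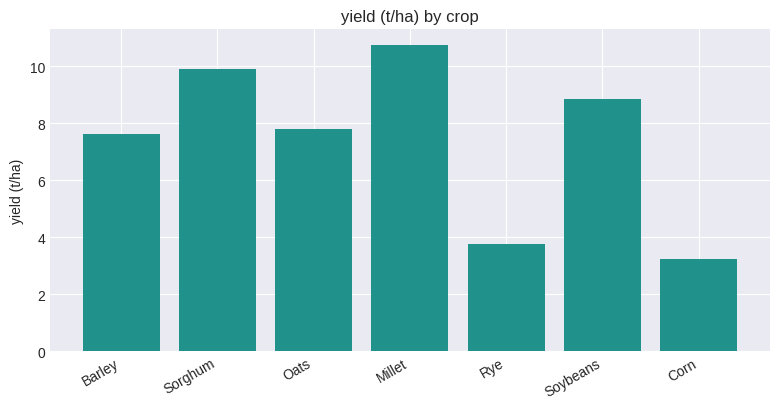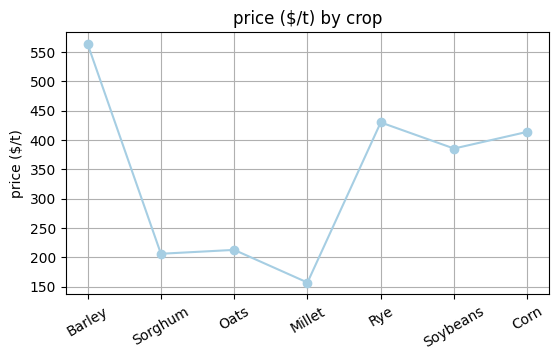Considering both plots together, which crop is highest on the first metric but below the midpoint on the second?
Chart 2 median price ($/t) ≈ 400; below-median crops: Sorghum, Oats, Millet. Among those, Millet has the highest yield (t/ha) (≈ 11).

Millet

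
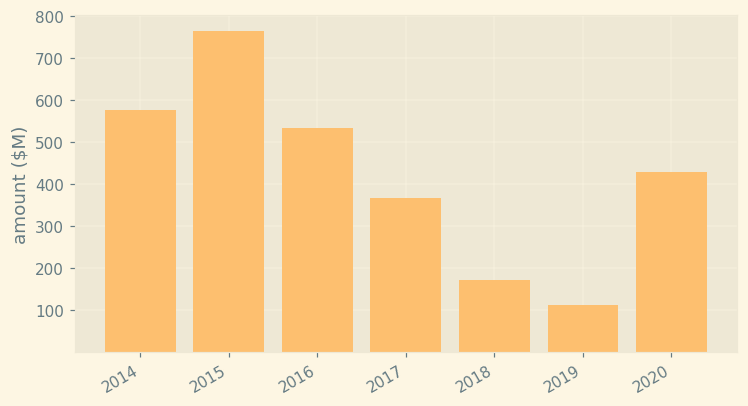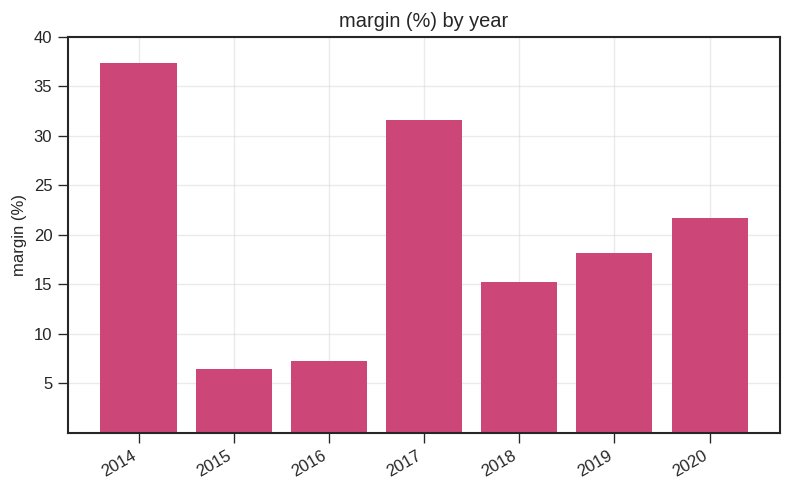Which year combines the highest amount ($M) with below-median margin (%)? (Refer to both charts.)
Chart 2 median margin (%) ≈ 20; below-median years: 2015, 2016, 2018. Among those, 2015 has the highest amount ($M) (≈ 800).

2015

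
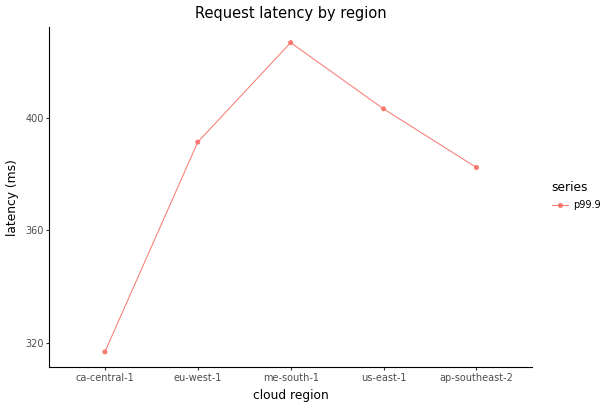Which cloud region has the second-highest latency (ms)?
Top 3: me-south-1 ≈ 430, us-east-1 ≈ 400, eu-west-1 ≈ 390.

us-east-1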